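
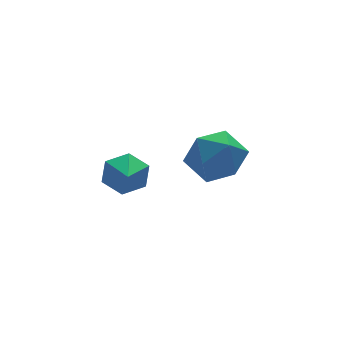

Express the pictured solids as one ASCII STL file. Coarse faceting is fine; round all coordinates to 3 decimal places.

solid 
facet normal 0.329 0.816 -0.476
outer loop
vertex -1.133 -2.186 -1.845
vertex -1.652 -1.69 -1.354
vertex -0.841 -1.864 -1.091
endloop
endfacet
facet normal 0.653 -0.754 0.069
outer loop
vertex -1.133 -2.186 -1.845
vertex -0.841 -1.864 -1.091
vertex -2.168 -2.97 -0.606
endloop
endfacet
facet normal 0.329 0.816 -0.476
outer loop
vertex -0.841 -1.864 -1.091
vertex -1.652 -1.69 -1.354
vertex -1.36 -1.368 -0.6
endloop
endfacet
facet normal 0.518 -0.264 0.814
outer loop
vertex -0.841 -1.864 -1.091
vertex -1.36 -1.368 -0.6
vertex -2.168 -2.97 -0.606
endloop
endfacet
facet normal 0.329 0.816 -0.476
outer loop
vertex -1.36 -1.368 -0.6
vertex -1.652 -1.69 -1.354
vertex -2.171 -1.194 -0.862
endloop
endfacet
facet normal -0.278 0.137 0.951
outer loop
vertex -1.36 -1.368 -0.6
vertex -2.171 -1.194 -0.862
vertex -2.168 -2.97 -0.606
endloop
endfacet
facet normal 0.329 0.816 -0.476
outer loop
vertex -2.171 -1.194 -0.862
vertex -1.652 -1.69 -1.354
vertex -2.463 -1.516 -1.616
endloop
endfacet
facet normal -0.938 0.048 0.343
outer loop
vertex -2.171 -1.194 -0.862
vertex -2.463 -1.516 -1.616
vertex -2.168 -2.97 -0.606
endloop
endfacet
facet normal 0.329 0.816 -0.476
outer loop
vertex -2.463 -1.516 -1.616
vertex -1.652 -1.69 -1.354
vertex -1.944 -2.012 -2.107
endloop
endfacet
facet normal -0.802 -0.442 -0.402
outer loop
vertex -2.463 -1.516 -1.616
vertex -1.944 -2.012 -2.107
vertex -2.168 -2.97 -0.606
endloop
endfacet
facet normal 0.329 0.816 -0.476
outer loop
vertex -1.944 -2.012 -2.107
vertex -1.652 -1.69 -1.354
vertex -1.133 -2.186 -1.845
endloop
endfacet
facet normal -0.007 -0.842 -0.539
outer loop
vertex -1.944 -2.012 -2.107
vertex -1.133 -2.186 -1.845
vertex -2.168 -2.97 -0.606
endloop
endfacet
facet normal -0.926 0.004 0.377
outer loop
vertex 1.168 -0.463 -2.236
vertex 1.345 -1.607 -1.789
vertex 1.631 -0.619 -1.096
endloop
endfacet
facet normal -0.656 0.664 0.358
outer loop
vertex 1.168 -0.463 -2.236
vertex 1.631 -0.619 -1.096
vertex 2.104 0.251 -1.844
endloop
endfacet
facet normal -0.486 0.813 -0.320
outer loop
vertex 1.168 -0.463 -2.236
vertex 2.104 0.251 -1.844
vertex 2.11 -0.2 -3.0
endloop
endfacet
facet normal -0.651 0.245 -0.719
outer loop
vertex 1.168 -0.463 -2.236
vertex 2.11 -0.2 -3.0
vertex 1.641 -1.348 -2.966
endloop
endfacet
facet normal -0.923 -0.255 -0.288
outer loop
vertex 1.168 -0.463 -2.236
vertex 1.641 -1.348 -2.966
vertex 1.345 -1.607 -1.789
endloop
endfacet
facet normal -0.056 0.668 0.742
outer loop
vertex 2.104 0.251 -1.844
vertex 1.631 -0.619 -1.096
vertex 2.859 -0.452 -1.154
endloop
endfacet
facet normal -0.492 -0.400 0.773
outer loop
vertex 1.631 -0.619 -1.096
vertex 1.345 -1.607 -1.789
vertex 2.39 -1.6 -1.12
endloop
endfacet
facet normal -0.486 -0.820 -0.303
outer loop
vertex 1.345 -1.607 -1.789
vertex 1.641 -1.348 -2.966
vertex 2.396 -2.051 -2.276
endloop
endfacet
facet normal -0.046 -0.011 -0.999
outer loop
vertex 1.641 -1.348 -2.966
vertex 2.11 -0.2 -3.0
vertex 2.869 -1.181 -3.024
endloop
endfacet
facet normal 0.220 0.909 -0.354
outer loop
vertex 2.11 -0.2 -3.0
vertex 2.104 0.251 -1.844
vertex 3.155 -0.193 -2.331
endloop
endfacet
facet normal 0.651 -0.245 0.719
outer loop
vertex 3.332 -1.337 -1.884
vertex 2.859 -0.452 -1.154
vertex 2.39 -1.6 -1.12
endloop
endfacet
facet normal 0.486 -0.813 0.320
outer loop
vertex 3.332 -1.337 -1.884
vertex 2.39 -1.6 -1.12
vertex 2.396 -2.051 -2.276
endloop
endfacet
facet normal 0.656 -0.664 -0.358
outer loop
vertex 3.332 -1.337 -1.884
vertex 2.396 -2.051 -2.276
vertex 2.869 -1.181 -3.024
endloop
endfacet
facet normal 0.926 -0.004 -0.377
outer loop
vertex 3.332 -1.337 -1.884
vertex 2.869 -1.181 -3.024
vertex 3.155 -0.193 -2.331
endloop
endfacet
facet normal 0.923 0.255 0.288
outer loop
vertex 3.332 -1.337 -1.884
vertex 3.155 -0.193 -2.331
vertex 2.859 -0.452 -1.154
endloop
endfacet
facet normal 0.046 0.011 0.999
outer loop
vertex 2.39 -1.6 -1.12
vertex 2.859 -0.452 -1.154
vertex 1.631 -0.619 -1.096
endloop
endfacet
facet normal -0.220 -0.909 0.354
outer loop
vertex 2.396 -2.051 -2.276
vertex 2.39 -1.6 -1.12
vertex 1.345 -1.607 -1.789
endloop
endfacet
facet normal 0.056 -0.668 -0.742
outer loop
vertex 2.869 -1.181 -3.024
vertex 2.396 -2.051 -2.276
vertex 1.641 -1.348 -2.966
endloop
endfacet
facet normal 0.492 0.400 -0.773
outer loop
vertex 3.155 -0.193 -2.331
vertex 2.869 -1.181 -3.024
vertex 2.11 -0.2 -3.0
endloop
endfacet
facet normal 0.486 0.820 0.303
outer loop
vertex 2.859 -0.452 -1.154
vertex 3.155 -0.193 -2.331
vertex 2.104 0.251 -1.844
endloop
endfacet

endsolid


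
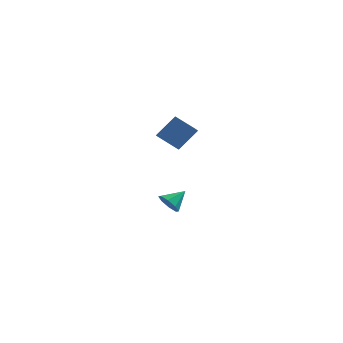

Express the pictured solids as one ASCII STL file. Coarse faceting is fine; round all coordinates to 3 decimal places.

solid 
facet normal -0.830 0.257 0.495
outer loop
vertex 1.167 -4.413 3.079
vertex 2.098 -3.712 4.275
vertex 1.144 -3.542 2.588
endloop
endfacet
facet normal -0.558 -0.419 -0.717
outer loop
vertex 2.322 -3.908 1.885
vertex 1.167 -4.413 3.079
vertex 1.144 -3.542 2.588
endloop
endfacet
facet normal -0.830 0.258 0.495
outer loop
vertex 1.144 -3.542 2.588
vertex 2.098 -3.712 4.275
vertex 2.075 -2.842 3.784
endloop
endfacet
facet normal -0.023 0.870 -0.492
outer loop
vertex 2.075 -2.842 3.784
vertex 2.322 -3.908 1.885
vertex 1.144 -3.542 2.588
endloop
endfacet
facet normal 0.023 -0.870 0.492
outer loop
vertex 1.167 -4.413 3.079
vertex 3.276 -4.078 3.572
vertex 2.098 -3.712 4.275
endloop
endfacet
facet normal -0.558 -0.419 -0.717
outer loop
vertex 2.345 -4.778 2.376
vertex 1.167 -4.413 3.079
vertex 2.322 -3.908 1.885
endloop
endfacet
facet normal 0.023 -0.871 0.491
outer loop
vertex 2.345 -4.778 2.376
vertex 3.276 -4.078 3.572
vertex 1.167 -4.413 3.079
endloop
endfacet
facet normal 0.558 0.419 0.716
outer loop
vertex 2.098 -3.712 4.275
vertex 3.276 -4.078 3.572
vertex 2.075 -2.842 3.784
endloop
endfacet
facet normal -0.024 0.870 -0.492
outer loop
vertex 3.253 -3.207 3.081
vertex 2.322 -3.908 1.885
vertex 2.075 -2.842 3.784
endloop
endfacet
facet normal 0.558 0.419 0.717
outer loop
vertex 2.075 -2.842 3.784
vertex 3.276 -4.078 3.572
vertex 3.253 -3.207 3.081
endloop
endfacet
facet normal 0.830 -0.257 -0.495
outer loop
vertex 3.253 -3.207 3.081
vertex 2.345 -4.778 2.376
vertex 2.322 -3.908 1.885
endloop
endfacet
facet normal 0.830 -0.257 -0.495
outer loop
vertex 3.276 -4.078 3.572
vertex 2.345 -4.778 2.376
vertex 3.253 -3.207 3.081
endloop
endfacet
facet normal -0.611 -0.591 -0.527
outer loop
vertex 1.532 -0.516 -4.235
vertex 1.021 0.115 -4.351
vertex 1.666 -0.191 -4.755
endloop
endfacet
facet normal 0.963 -0.256 0.088
outer loop
vertex 1.532 -0.516 -4.235
vertex 1.666 -0.191 -4.755
vertex 1.859 0.925 -3.629
endloop
endfacet
facet normal -0.611 -0.591 -0.527
outer loop
vertex 1.666 -0.191 -4.755
vertex 1.021 0.115 -4.351
vertex 1.422 0.313 -5.038
endloop
endfacet
facet normal 0.899 0.224 -0.376
outer loop
vertex 1.666 -0.191 -4.755
vertex 1.422 0.313 -5.038
vertex 1.859 0.925 -3.629
endloop
endfacet
facet normal -0.611 -0.591 -0.527
outer loop
vertex 1.422 0.313 -5.038
vertex 1.021 0.115 -4.351
vertex 0.944 0.701 -4.919
endloop
endfacet
facet normal 0.483 0.739 -0.471
outer loop
vertex 1.422 0.313 -5.038
vertex 0.944 0.701 -4.919
vertex 1.859 0.925 -3.629
endloop
endfacet
facet normal -0.612 -0.590 -0.526
outer loop
vertex 0.944 0.701 -4.919
vertex 1.021 0.115 -4.351
vertex 0.511 0.747 -4.467
endloop
endfacet
facet normal -0.043 0.989 -0.141
outer loop
vertex 0.944 0.701 -4.919
vertex 0.511 0.747 -4.467
vertex 1.859 0.925 -3.629
endloop
endfacet
facet normal -0.612 -0.590 -0.527
outer loop
vertex 0.511 0.747 -4.467
vertex 1.021 0.115 -4.351
vertex 0.377 0.422 -3.947
endloop
endfacet
facet normal -0.371 0.827 0.421
outer loop
vertex 0.511 0.747 -4.467
vertex 0.377 0.422 -3.947
vertex 1.859 0.925 -3.629
endloop
endfacet
facet normal -0.612 -0.591 -0.526
outer loop
vertex 0.377 0.422 -3.947
vertex 1.021 0.115 -4.351
vertex 0.62 -0.082 -3.663
endloop
endfacet
facet normal -0.309 0.350 0.885
outer loop
vertex 0.377 0.422 -3.947
vertex 0.62 -0.082 -3.663
vertex 1.859 0.925 -3.629
endloop
endfacet
facet normal -0.612 -0.591 -0.526
outer loop
vertex 0.62 -0.082 -3.663
vertex 1.021 0.115 -4.351
vertex 1.099 -0.471 -3.783
endloop
endfacet
facet normal 0.109 -0.168 0.980
outer loop
vertex 0.62 -0.082 -3.663
vertex 1.099 -0.471 -3.783
vertex 1.859 0.925 -3.629
endloop
endfacet
facet normal -0.611 -0.591 -0.526
outer loop
vertex 1.099 -0.471 -3.783
vertex 1.021 0.115 -4.351
vertex 1.532 -0.516 -4.235
endloop
endfacet
facet normal 0.635 -0.417 0.650
outer loop
vertex 1.099 -0.471 -3.783
vertex 1.532 -0.516 -4.235
vertex 1.859 0.925 -3.629
endloop
endfacet

endsolid


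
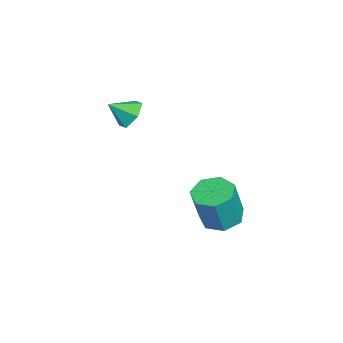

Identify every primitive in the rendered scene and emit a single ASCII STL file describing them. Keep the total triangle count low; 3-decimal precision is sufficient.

solid 
facet normal -0.136 0.797 -0.589
outer loop
vertex -2.505 -3.285 1.392
vertex -3.162 -3.162 1.71
vertex -2.551 -2.851 1.99
endloop
endfacet
facet normal 0.915 -0.289 0.280
outer loop
vertex -2.505 -3.285 1.392
vertex -2.551 -2.851 1.99
vertex -3.018 -3.998 2.33
endloop
endfacet
facet normal -0.135 0.796 -0.589
outer loop
vertex -2.551 -2.851 1.99
vertex -3.162 -3.162 1.71
vertex -3.208 -2.728 2.307
endloop
endfacet
facet normal 0.446 0.083 0.891
outer loop
vertex -2.551 -2.851 1.99
vertex -3.208 -2.728 2.307
vertex -3.018 -3.998 2.33
endloop
endfacet
facet normal -0.136 0.796 -0.589
outer loop
vertex -3.208 -2.728 2.307
vertex -3.162 -3.162 1.71
vertex -3.819 -3.039 2.028
endloop
endfacet
facet normal -0.397 -0.043 0.917
outer loop
vertex -3.208 -2.728 2.307
vertex -3.819 -3.039 2.028
vertex -3.018 -3.998 2.33
endloop
endfacet
facet normal -0.137 0.795 -0.590
outer loop
vertex -3.819 -3.039 2.028
vertex -3.162 -3.162 1.71
vertex -3.772 -3.474 1.431
endloop
endfacet
facet normal -0.773 -0.540 0.333
outer loop
vertex -3.819 -3.039 2.028
vertex -3.772 -3.474 1.431
vertex -3.018 -3.998 2.33
endloop
endfacet
facet normal -0.137 0.795 -0.590
outer loop
vertex -3.772 -3.474 1.431
vertex -3.162 -3.162 1.71
vertex -3.115 -3.597 1.113
endloop
endfacet
facet normal -0.304 -0.912 -0.276
outer loop
vertex -3.772 -3.474 1.431
vertex -3.115 -3.597 1.113
vertex -3.018 -3.998 2.33
endloop
endfacet
facet normal -0.137 0.795 -0.590
outer loop
vertex -3.115 -3.597 1.113
vertex -3.162 -3.162 1.71
vertex -2.505 -3.285 1.392
endloop
endfacet
facet normal 0.540 -0.786 -0.302
outer loop
vertex -3.115 -3.597 1.113
vertex -2.505 -3.285 1.392
vertex -3.018 -3.998 2.33
endloop
endfacet
facet normal -0.260 0.186 -0.948
outer loop
vertex -1.934 0.42 -3.908
vertex -2.79 0.303 -3.696
vertex -2.312 1.053 -3.68
endloop
endfacet
facet normal 0.832 0.541 -0.122
outer loop
vertex -1.934 0.42 -3.908
vertex -2.312 1.053 -3.68
vertex -1.453 0.075 -2.155
endloop
endfacet
facet normal 0.832 0.542 -0.121
outer loop
vertex -1.453 0.075 -2.155
vertex -2.312 1.053 -3.68
vertex -1.832 0.708 -1.927
endloop
endfacet
facet normal 0.259 -0.186 0.948
outer loop
vertex -1.453 0.075 -2.155
vertex -1.832 0.708 -1.927
vertex -2.31 -0.043 -1.944
endloop
endfacet
facet normal -0.260 0.186 -0.947
outer loop
vertex -2.312 1.053 -3.68
vertex -2.79 0.303 -3.696
vertex -3.05 1.121 -3.464
endloop
endfacet
facet normal 0.136 0.978 0.155
outer loop
vertex -2.312 1.053 -3.68
vertex -3.05 1.121 -3.464
vertex -1.832 0.708 -1.927
endloop
endfacet
facet normal 0.136 0.978 0.155
outer loop
vertex -1.832 0.708 -1.927
vertex -3.05 1.121 -3.464
vertex -2.57 0.776 -1.711
endloop
endfacet
facet normal 0.260 -0.187 0.947
outer loop
vertex -1.832 0.708 -1.927
vertex -2.57 0.776 -1.711
vertex -2.31 -0.043 -1.944
endloop
endfacet
facet normal -0.260 0.186 -0.948
outer loop
vertex -3.05 1.121 -3.464
vertex -2.79 0.303 -3.696
vertex -3.593 0.573 -3.423
endloop
endfacet
facet normal -0.662 0.680 0.315
outer loop
vertex -3.05 1.121 -3.464
vertex -3.593 0.573 -3.423
vertex -2.57 0.776 -1.711
endloop
endfacet
facet normal -0.662 0.680 0.315
outer loop
vertex -2.57 0.776 -1.711
vertex -3.593 0.573 -3.423
vertex -3.113 0.228 -1.67
endloop
endfacet
facet normal 0.260 -0.187 0.947
outer loop
vertex -2.57 0.776 -1.711
vertex -3.113 0.228 -1.67
vertex -2.31 -0.043 -1.944
endloop
endfacet
facet normal -0.259 0.187 -0.948
outer loop
vertex -3.593 0.573 -3.423
vertex -2.79 0.303 -3.696
vertex -3.531 -0.179 -3.588
endloop
endfacet
facet normal -0.962 -0.131 0.238
outer loop
vertex -3.593 0.573 -3.423
vertex -3.531 -0.179 -3.588
vertex -3.113 0.228 -1.67
endloop
endfacet
facet normal -0.962 -0.132 0.238
outer loop
vertex -3.113 0.228 -1.67
vertex -3.531 -0.179 -3.588
vertex -3.051 -0.524 -1.836
endloop
endfacet
facet normal 0.260 -0.188 0.947
outer loop
vertex -3.113 0.228 -1.67
vertex -3.051 -0.524 -1.836
vertex -2.31 -0.043 -1.944
endloop
endfacet
facet normal -0.260 0.187 -0.947
outer loop
vertex -3.531 -0.179 -3.588
vertex -2.79 0.303 -3.696
vertex -2.911 -0.568 -3.835
endloop
endfacet
facet normal -0.537 -0.843 -0.019
outer loop
vertex -3.531 -0.179 -3.588
vertex -2.911 -0.568 -3.835
vertex -3.051 -0.524 -1.836
endloop
endfacet
facet normal -0.538 -0.843 -0.019
outer loop
vertex -3.051 -0.524 -1.836
vertex -2.911 -0.568 -3.835
vertex -2.431 -0.914 -2.082
endloop
endfacet
facet normal 0.259 -0.186 0.948
outer loop
vertex -3.051 -0.524 -1.836
vertex -2.431 -0.914 -2.082
vertex -2.31 -0.043 -1.944
endloop
endfacet
facet normal -0.259 0.187 -0.947
outer loop
vertex -2.911 -0.568 -3.835
vertex -2.79 0.303 -3.696
vertex -2.2 -0.302 -3.977
endloop
endfacet
facet normal 0.292 -0.920 -0.262
outer loop
vertex -2.911 -0.568 -3.835
vertex -2.2 -0.302 -3.977
vertex -2.431 -0.914 -2.082
endloop
endfacet
facet normal 0.293 -0.920 -0.261
outer loop
vertex -2.431 -0.914 -2.082
vertex -2.2 -0.302 -3.977
vertex -1.72 -0.647 -2.224
endloop
endfacet
facet normal 0.259 -0.186 0.948
outer loop
vertex -2.431 -0.914 -2.082
vertex -1.72 -0.647 -2.224
vertex -2.31 -0.043 -1.944
endloop
endfacet
facet normal -0.260 0.186 -0.947
outer loop
vertex -2.2 -0.302 -3.977
vertex -2.79 0.303 -3.696
vertex -1.934 0.42 -3.908
endloop
endfacet
facet normal 0.902 -0.303 -0.307
outer loop
vertex -2.2 -0.302 -3.977
vertex -1.934 0.42 -3.908
vertex -1.72 -0.647 -2.224
endloop
endfacet
facet normal 0.902 -0.304 -0.307
outer loop
vertex -1.72 -0.647 -2.224
vertex -1.934 0.42 -3.908
vertex -1.453 0.075 -2.155
endloop
endfacet
facet normal 0.259 -0.186 0.948
outer loop
vertex -1.72 -0.647 -2.224
vertex -1.453 0.075 -2.155
vertex -2.31 -0.043 -1.944
endloop
endfacet

endsolid


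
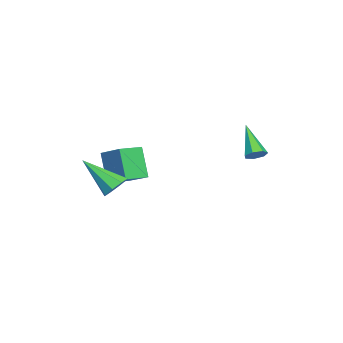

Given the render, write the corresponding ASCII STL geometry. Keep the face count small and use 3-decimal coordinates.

solid 
facet normal 0.133 0.742 -0.657
outer loop
vertex 3.406 -1.419 0.218
vertex 2.828 -1.093 0.469
vertex 3.52 -1.078 0.626
endloop
endfacet
facet normal 0.883 -0.451 0.130
outer loop
vertex 3.406 -1.419 0.218
vertex 3.52 -1.078 0.626
vertex 2.552 -2.627 1.831
endloop
endfacet
facet normal 0.133 0.741 -0.658
outer loop
vertex 3.52 -1.078 0.626
vertex 2.828 -1.093 0.469
vertex 3.229 -0.746 0.941
endloop
endfacet
facet normal 0.754 0.039 0.656
outer loop
vertex 3.52 -1.078 0.626
vertex 3.229 -0.746 0.941
vertex 2.552 -2.627 1.831
endloop
endfacet
facet normal 0.134 0.741 -0.658
outer loop
vertex 3.229 -0.746 0.941
vertex 2.828 -1.093 0.469
vertex 2.702 -0.616 0.98
endloop
endfacet
facet normal 0.160 0.375 0.913
outer loop
vertex 3.229 -0.746 0.941
vertex 2.702 -0.616 0.98
vertex 2.552 -2.627 1.831
endloop
endfacet
facet normal 0.133 0.741 -0.659
outer loop
vertex 2.702 -0.616 0.98
vertex 2.828 -1.093 0.469
vertex 2.25 -0.766 0.72
endloop
endfacet
facet normal -0.552 0.360 0.752
outer loop
vertex 2.702 -0.616 0.98
vertex 2.25 -0.766 0.72
vertex 2.552 -2.627 1.831
endloop
endfacet
facet normal 0.133 0.741 -0.658
outer loop
vertex 2.25 -0.766 0.72
vertex 2.828 -1.093 0.469
vertex 2.136 -1.107 0.313
endloop
endfacet
facet normal -0.964 0.003 0.267
outer loop
vertex 2.25 -0.766 0.72
vertex 2.136 -1.107 0.313
vertex 2.552 -2.627 1.831
endloop
endfacet
facet normal 0.133 0.741 -0.658
outer loop
vertex 2.136 -1.107 0.313
vertex 2.828 -1.093 0.469
vertex 2.427 -1.44 -0.003
endloop
endfacet
facet normal -0.835 -0.486 -0.257
outer loop
vertex 2.136 -1.107 0.313
vertex 2.427 -1.44 -0.003
vertex 2.552 -2.627 1.831
endloop
endfacet
facet normal 0.133 0.741 -0.658
outer loop
vertex 2.427 -1.44 -0.003
vertex 2.828 -1.093 0.469
vertex 2.954 -1.569 -0.042
endloop
endfacet
facet normal -0.240 -0.822 -0.516
outer loop
vertex 2.427 -1.44 -0.003
vertex 2.954 -1.569 -0.042
vertex 2.552 -2.627 1.831
endloop
endfacet
facet normal 0.132 0.741 -0.658
outer loop
vertex 2.954 -1.569 -0.042
vertex 2.828 -1.093 0.469
vertex 3.406 -1.419 0.218
endloop
endfacet
facet normal 0.472 -0.807 -0.355
outer loop
vertex 2.954 -1.569 -0.042
vertex 3.406 -1.419 0.218
vertex 2.552 -2.627 1.831
endloop
endfacet
facet normal 0.588 0.346 -0.731
outer loop
vertex -1.761 3.984 1.242
vertex -2.202 4.062 0.924
vertex -1.968 4.412 1.278
endloop
endfacet
facet normal 0.515 0.179 0.838
outer loop
vertex -1.761 3.984 1.242
vertex -1.968 4.412 1.278
vertex -3.338 3.398 2.336
endloop
endfacet
facet normal 0.589 0.345 -0.731
outer loop
vertex -1.968 4.412 1.278
vertex -2.202 4.062 0.924
vertex -2.351 4.577 1.047
endloop
endfacet
facet normal -0.063 0.760 0.647
outer loop
vertex -1.968 4.412 1.278
vertex -2.351 4.577 1.047
vertex -3.338 3.398 2.336
endloop
endfacet
facet normal 0.589 0.345 -0.731
outer loop
vertex -2.351 4.577 1.047
vertex -2.202 4.062 0.924
vertex -2.623 4.355 0.723
endloop
endfacet
facet normal -0.702 0.704 0.107
outer loop
vertex -2.351 4.577 1.047
vertex -2.623 4.355 0.723
vertex -3.338 3.398 2.336
endloop
endfacet
facet normal 0.589 0.344 -0.732
outer loop
vertex -2.623 4.355 0.723
vertex -2.202 4.062 0.924
vertex -2.578 3.912 0.551
endloop
endfacet
facet normal -0.924 0.053 -0.378
outer loop
vertex -2.623 4.355 0.723
vertex -2.578 3.912 0.551
vertex -3.338 3.398 2.336
endloop
endfacet
facet normal 0.589 0.344 -0.732
outer loop
vertex -2.578 3.912 0.551
vertex -2.202 4.062 0.924
vertex -2.25 3.582 0.66
endloop
endfacet
facet normal -0.560 -0.702 -0.440
outer loop
vertex -2.578 3.912 0.551
vertex -2.25 3.582 0.66
vertex -3.338 3.398 2.336
endloop
endfacet
facet normal 0.587 0.344 -0.732
outer loop
vertex -2.25 3.582 0.66
vertex -2.202 4.062 0.924
vertex -1.886 3.614 0.967
endloop
endfacet
facet normal 0.116 -0.993 -0.034
outer loop
vertex -2.25 3.582 0.66
vertex -1.886 3.614 0.967
vertex -3.338 3.398 2.336
endloop
endfacet
facet normal 0.588 0.345 -0.731
outer loop
vertex -1.886 3.614 0.967
vertex -2.202 4.062 0.924
vertex -1.761 3.984 1.242
endloop
endfacet
facet normal 0.595 -0.599 0.536
outer loop
vertex -1.886 3.614 0.967
vertex -1.761 3.984 1.242
vertex -3.338 3.398 2.336
endloop
endfacet
facet normal -0.588 -0.690 -0.422
outer loop
vertex -0.967 -2.735 0.976
vertex -1.83 -1.925 0.853
vertex -0.339 -2.305 -0.6
endloop
endfacet
facet normal 0.725 -0.681 0.103
outer loop
vertex 0.59 -1.215 0.067
vertex -0.967 -2.735 0.976
vertex -0.339 -2.305 -0.6
endloop
endfacet
facet normal -0.588 -0.690 -0.422
outer loop
vertex -0.339 -2.305 -0.6
vertex -1.83 -1.925 0.853
vertex -1.202 -1.495 -0.723
endloop
endfacet
facet normal 0.359 0.245 -0.901
outer loop
vertex -1.202 -1.495 -0.723
vertex 0.59 -1.215 0.067
vertex -0.339 -2.305 -0.6
endloop
endfacet
facet normal -0.359 -0.245 0.901
outer loop
vertex -0.967 -2.735 0.976
vertex -0.901 -0.835 1.52
vertex -1.83 -1.925 0.853
endloop
endfacet
facet normal 0.725 -0.681 0.103
outer loop
vertex -0.038 -1.645 1.643
vertex -0.967 -2.735 0.976
vertex 0.59 -1.215 0.067
endloop
endfacet
facet normal -0.359 -0.245 0.901
outer loop
vertex -0.038 -1.645 1.643
vertex -0.901 -0.835 1.52
vertex -0.967 -2.735 0.976
endloop
endfacet
facet normal -0.725 0.681 -0.103
outer loop
vertex -1.83 -1.925 0.853
vertex -0.901 -0.835 1.52
vertex -1.202 -1.495 -0.723
endloop
endfacet
facet normal 0.359 0.245 -0.901
outer loop
vertex -0.273 -0.405 -0.056
vertex 0.59 -1.215 0.067
vertex -1.202 -1.495 -0.723
endloop
endfacet
facet normal -0.725 0.681 -0.103
outer loop
vertex -1.202 -1.495 -0.723
vertex -0.901 -0.835 1.52
vertex -0.273 -0.405 -0.056
endloop
endfacet
facet normal 0.588 0.690 0.422
outer loop
vertex -0.273 -0.405 -0.056
vertex -0.038 -1.645 1.643
vertex 0.59 -1.215 0.067
endloop
endfacet
facet normal 0.588 0.690 0.422
outer loop
vertex -0.901 -0.835 1.52
vertex -0.038 -1.645 1.643
vertex -0.273 -0.405 -0.056
endloop
endfacet

endsolid


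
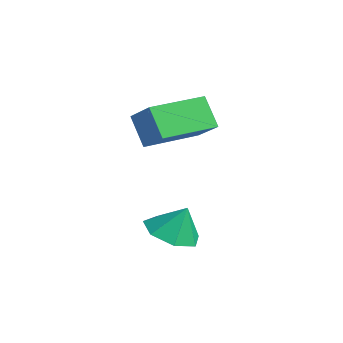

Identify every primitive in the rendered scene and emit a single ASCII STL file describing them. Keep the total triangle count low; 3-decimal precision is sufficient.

solid 
facet normal -0.579 -0.081 0.811
outer loop
vertex -0.088 -2.298 4.296
vertex -0.379 -0.158 4.303
vertex -1.254 -2.454 3.448
endloop
endfacet
facet normal 0.135 -0.991 -0.003
outer loop
vertex -0.461 -2.342 2.337
vertex -0.088 -2.298 4.296
vertex -1.254 -2.454 3.448
endloop
endfacet
facet normal -0.579 -0.081 0.811
outer loop
vertex -1.254 -2.454 3.448
vertex -0.379 -0.158 4.303
vertex -1.545 -0.314 3.455
endloop
endfacet
facet normal -0.804 -0.107 -0.585
outer loop
vertex -1.545 -0.314 3.455
vertex -0.461 -2.342 2.337
vertex -1.254 -2.454 3.448
endloop
endfacet
facet normal 0.804 0.107 0.585
outer loop
vertex -0.088 -2.298 4.296
vertex 0.414 -0.046 3.192
vertex -0.379 -0.158 4.303
endloop
endfacet
facet normal 0.135 -0.991 -0.003
outer loop
vertex 0.705 -2.186 3.185
vertex -0.088 -2.298 4.296
vertex -0.461 -2.342 2.337
endloop
endfacet
facet normal 0.804 0.107 0.585
outer loop
vertex 0.705 -2.186 3.185
vertex 0.414 -0.046 3.192
vertex -0.088 -2.298 4.296
endloop
endfacet
facet normal -0.135 0.991 0.003
outer loop
vertex -0.379 -0.158 4.303
vertex 0.414 -0.046 3.192
vertex -1.545 -0.314 3.455
endloop
endfacet
facet normal -0.804 -0.107 -0.585
outer loop
vertex -0.752 -0.202 2.344
vertex -0.461 -2.342 2.337
vertex -1.545 -0.314 3.455
endloop
endfacet
facet normal -0.135 0.991 0.003
outer loop
vertex -1.545 -0.314 3.455
vertex 0.414 -0.046 3.192
vertex -0.752 -0.202 2.344
endloop
endfacet
facet normal 0.579 0.081 -0.811
outer loop
vertex -0.752 -0.202 2.344
vertex 0.705 -2.186 3.185
vertex -0.461 -2.342 2.337
endloop
endfacet
facet normal 0.579 0.081 -0.811
outer loop
vertex 0.414 -0.046 3.192
vertex 0.705 -2.186 3.185
vertex -0.752 -0.202 2.344
endloop
endfacet
facet normal -0.220 -0.355 -0.909
outer loop
vertex 3.72 -2.445 -0.242
vertex 2.927 -2.905 0.13
vertex 2.991 -1.99 -0.243
endloop
endfacet
facet normal 0.518 0.831 0.202
outer loop
vertex 3.72 -2.445 -0.242
vertex 2.991 -1.99 -0.243
vertex 3.193 -2.475 1.23
endloop
endfacet
facet normal -0.221 -0.355 -0.908
outer loop
vertex 2.991 -1.99 -0.243
vertex 2.927 -2.905 0.13
vertex 2.213 -2.225 0.038
endloop
endfacet
facet normal -0.162 0.930 0.329
outer loop
vertex 2.991 -1.99 -0.243
vertex 2.213 -2.225 0.038
vertex 3.193 -2.475 1.23
endloop
endfacet
facet normal -0.221 -0.355 -0.909
outer loop
vertex 2.213 -2.225 0.038
vertex 2.927 -2.905 0.13
vertex 1.973 -2.972 0.388
endloop
endfacet
facet normal -0.622 0.487 0.613
outer loop
vertex 2.213 -2.225 0.038
vertex 1.973 -2.972 0.388
vertex 3.193 -2.475 1.23
endloop
endfacet
facet normal -0.221 -0.356 -0.908
outer loop
vertex 1.973 -2.972 0.388
vertex 2.927 -2.905 0.13
vertex 2.451 -3.668 0.545
endloop
endfacet
facet normal -0.514 -0.163 0.842
outer loop
vertex 1.973 -2.972 0.388
vertex 2.451 -3.668 0.545
vertex 3.193 -2.475 1.23
endloop
endfacet
facet normal -0.221 -0.356 -0.908
outer loop
vertex 2.451 -3.668 0.545
vertex 2.927 -2.905 0.13
vertex 3.287 -3.79 0.389
endloop
endfacet
facet normal 0.079 -0.533 0.842
outer loop
vertex 2.451 -3.668 0.545
vertex 3.287 -3.79 0.389
vertex 3.193 -2.475 1.23
endloop
endfacet
facet normal -0.220 -0.355 -0.908
outer loop
vertex 3.287 -3.79 0.389
vertex 2.927 -2.905 0.13
vertex 3.852 -3.245 0.039
endloop
endfacet
facet normal 0.711 -0.342 0.615
outer loop
vertex 3.287 -3.79 0.389
vertex 3.852 -3.245 0.039
vertex 3.193 -2.475 1.23
endloop
endfacet
facet normal -0.220 -0.355 -0.908
outer loop
vertex 3.852 -3.245 0.039
vertex 2.927 -2.905 0.13
vertex 3.72 -2.445 -0.242
endloop
endfacet
facet normal 0.906 0.265 0.330
outer loop
vertex 3.852 -3.245 0.039
vertex 3.72 -2.445 -0.242
vertex 3.193 -2.475 1.23
endloop
endfacet

endsolid


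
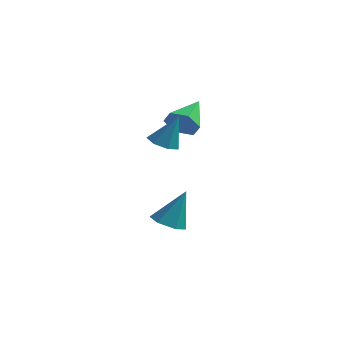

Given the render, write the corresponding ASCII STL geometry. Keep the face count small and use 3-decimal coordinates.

solid 
facet normal 0.016 -0.905 -0.426
outer loop
vertex -1.226 -1.431 2.211
vertex -1.754 -1.092 1.471
vertex -0.785 -1.056 1.432
endloop
endfacet
facet normal 0.819 0.174 0.547
outer loop
vertex -1.226 -1.431 2.211
vertex -0.785 -1.056 1.432
vertex -1.786 0.772 2.349
endloop
endfacet
facet normal 0.016 -0.905 -0.426
outer loop
vertex -0.785 -1.056 1.432
vertex -1.754 -1.092 1.471
vertex -1.313 -0.717 0.692
endloop
endfacet
facet normal 0.771 0.567 -0.290
outer loop
vertex -0.785 -1.056 1.432
vertex -1.313 -0.717 0.692
vertex -1.786 0.772 2.349
endloop
endfacet
facet normal 0.015 -0.904 -0.427
outer loop
vertex -1.313 -0.717 0.692
vertex -1.754 -1.092 1.471
vertex -2.282 -0.752 0.732
endloop
endfacet
facet normal -0.054 0.735 -0.676
outer loop
vertex -1.313 -0.717 0.692
vertex -2.282 -0.752 0.732
vertex -1.786 0.772 2.349
endloop
endfacet
facet normal 0.015 -0.904 -0.427
outer loop
vertex -2.282 -0.752 0.732
vertex -1.754 -1.092 1.471
vertex -2.722 -1.127 1.51
endloop
endfacet
facet normal -0.831 0.509 -0.225
outer loop
vertex -2.282 -0.752 0.732
vertex -2.722 -1.127 1.51
vertex -1.786 0.772 2.349
endloop
endfacet
facet normal 0.016 -0.905 -0.426
outer loop
vertex -2.722 -1.127 1.51
vertex -1.754 -1.092 1.471
vertex -2.194 -1.466 2.25
endloop
endfacet
facet normal -0.783 0.116 0.611
outer loop
vertex -2.722 -1.127 1.51
vertex -2.194 -1.466 2.25
vertex -1.786 0.772 2.349
endloop
endfacet
facet normal 0.016 -0.905 -0.426
outer loop
vertex -2.194 -1.466 2.25
vertex -1.754 -1.092 1.471
vertex -1.226 -1.431 2.211
endloop
endfacet
facet normal 0.042 -0.052 0.998
outer loop
vertex -2.194 -1.466 2.25
vertex -1.226 -1.431 2.211
vertex -1.786 0.772 2.349
endloop
endfacet
facet normal -0.268 -0.359 -0.894
outer loop
vertex -1.006 -2.08 -5.074
vertex -1.842 -2.352 -4.714
vertex -1.747 -1.485 -5.091
endloop
endfacet
facet normal 0.624 0.774 -0.104
outer loop
vertex -1.006 -2.08 -5.074
vertex -1.747 -1.485 -5.091
vertex -1.258 -1.568 -2.766
endloop
endfacet
facet normal -0.268 -0.359 -0.894
outer loop
vertex -1.747 -1.485 -5.091
vertex -1.842 -2.352 -4.714
vertex -2.583 -1.758 -4.731
endloop
endfacet
facet normal -0.273 0.958 0.092
outer loop
vertex -1.747 -1.485 -5.091
vertex -2.583 -1.758 -4.731
vertex -1.258 -1.568 -2.766
endloop
endfacet
facet normal -0.268 -0.360 -0.894
outer loop
vertex -2.583 -1.758 -4.731
vertex -1.842 -2.352 -4.714
vertex -2.678 -2.624 -4.354
endloop
endfacet
facet normal -0.802 0.310 0.511
outer loop
vertex -2.583 -1.758 -4.731
vertex -2.678 -2.624 -4.354
vertex -1.258 -1.568 -2.766
endloop
endfacet
facet normal -0.268 -0.359 -0.894
outer loop
vertex -2.678 -2.624 -4.354
vertex -1.842 -2.352 -4.714
vertex -1.937 -3.219 -4.337
endloop
endfacet
facet normal -0.435 -0.520 0.735
outer loop
vertex -2.678 -2.624 -4.354
vertex -1.937 -3.219 -4.337
vertex -1.258 -1.568 -2.766
endloop
endfacet
facet normal -0.268 -0.359 -0.894
outer loop
vertex -1.937 -3.219 -4.337
vertex -1.842 -2.352 -4.714
vertex -1.101 -2.946 -4.697
endloop
endfacet
facet normal 0.462 -0.704 0.540
outer loop
vertex -1.937 -3.219 -4.337
vertex -1.101 -2.946 -4.697
vertex -1.258 -1.568 -2.766
endloop
endfacet
facet normal -0.268 -0.360 -0.894
outer loop
vertex -1.101 -2.946 -4.697
vertex -1.842 -2.352 -4.714
vertex -1.006 -2.08 -5.074
endloop
endfacet
facet normal 0.991 -0.056 0.121
outer loop
vertex -1.101 -2.946 -4.697
vertex -1.006 -2.08 -5.074
vertex -1.258 -1.568 -2.766
endloop
endfacet
facet normal -0.339 -0.216 -0.916
outer loop
vertex -0.955 -3.018 0.949
vertex -1.36 -3.687 1.257
vertex -1.638 -2.899 1.174
endloop
endfacet
facet normal 0.207 0.972 0.113
outer loop
vertex -0.955 -3.018 0.949
vertex -1.638 -2.899 1.174
vertex -0.74 -3.293 2.923
endloop
endfacet
facet normal -0.340 -0.216 -0.915
outer loop
vertex -1.638 -2.899 1.174
vertex -1.36 -3.687 1.257
vertex -2.111 -3.373 1.462
endloop
endfacet
facet normal -0.498 0.756 0.426
outer loop
vertex -1.638 -2.899 1.174
vertex -2.111 -3.373 1.462
vertex -0.74 -3.293 2.923
endloop
endfacet
facet normal -0.341 -0.217 -0.915
outer loop
vertex -2.111 -3.373 1.462
vertex -1.36 -3.687 1.257
vertex -2.018 -4.083 1.596
endloop
endfacet
facet normal -0.730 0.033 0.683
outer loop
vertex -2.111 -3.373 1.462
vertex -2.018 -4.083 1.596
vertex -0.74 -3.293 2.923
endloop
endfacet
facet normal -0.341 -0.217 -0.915
outer loop
vertex -2.018 -4.083 1.596
vertex -1.36 -3.687 1.257
vertex -1.429 -4.495 1.474
endloop
endfacet
facet normal -0.313 -0.652 0.690
outer loop
vertex -2.018 -4.083 1.596
vertex -1.429 -4.495 1.474
vertex -0.74 -3.293 2.923
endloop
endfacet
facet normal -0.339 -0.217 -0.915
outer loop
vertex -1.429 -4.495 1.474
vertex -1.36 -3.687 1.257
vertex -0.788 -4.299 1.19
endloop
endfacet
facet normal 0.436 -0.784 0.443
outer loop
vertex -1.429 -4.495 1.474
vertex -0.788 -4.299 1.19
vertex -0.74 -3.293 2.923
endloop
endfacet
facet normal -0.339 -0.217 -0.915
outer loop
vertex -0.788 -4.299 1.19
vertex -1.36 -3.687 1.257
vertex -0.577 -3.641 0.956
endloop
endfacet
facet normal 0.957 -0.262 0.126
outer loop
vertex -0.788 -4.299 1.19
vertex -0.577 -3.641 0.956
vertex -0.74 -3.293 2.923
endloop
endfacet
facet normal -0.339 -0.216 -0.916
outer loop
vertex -0.577 -3.641 0.956
vertex -1.36 -3.687 1.257
vertex -0.955 -3.018 0.949
endloop
endfacet
facet normal 0.855 0.518 -0.021
outer loop
vertex -0.577 -3.641 0.956
vertex -0.955 -3.018 0.949
vertex -0.74 -3.293 2.923
endloop
endfacet

endsolid


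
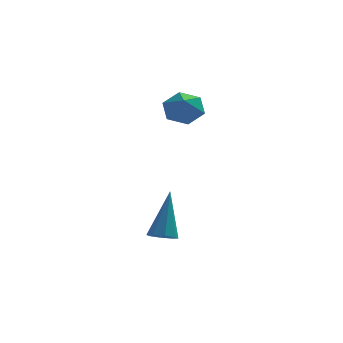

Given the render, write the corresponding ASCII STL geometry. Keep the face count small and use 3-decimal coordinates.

solid 
facet normal 0.039 0.802 -0.595
outer loop
vertex 3.818 2.346 3.951
vertex 3.202 2.062 3.528
vertex 3.069 2.536 4.158
endloop
endfacet
facet normal 0.279 0.055 0.959
outer loop
vertex 3.818 2.346 3.951
vertex 3.069 2.536 4.158
vertex 3.158 1.138 4.212
endloop
endfacet
facet normal 0.038 0.802 -0.596
outer loop
vertex 3.069 2.536 4.158
vertex 3.202 2.062 3.528
vertex 2.453 2.251 3.735
endloop
endfacet
facet normal -0.565 -0.004 0.825
outer loop
vertex 3.069 2.536 4.158
vertex 2.453 2.251 3.735
vertex 3.158 1.138 4.212
endloop
endfacet
facet normal 0.038 0.803 -0.595
outer loop
vertex 2.453 2.251 3.735
vertex 3.202 2.062 3.528
vertex 2.586 1.777 3.104
endloop
endfacet
facet normal -0.864 -0.473 0.173
outer loop
vertex 2.453 2.251 3.735
vertex 2.586 1.777 3.104
vertex 3.158 1.138 4.212
endloop
endfacet
facet normal 0.039 0.802 -0.596
outer loop
vertex 2.586 1.777 3.104
vertex 3.202 2.062 3.528
vertex 3.335 1.587 2.897
endloop
endfacet
facet normal -0.319 -0.883 -0.344
outer loop
vertex 2.586 1.777 3.104
vertex 3.335 1.587 2.897
vertex 3.158 1.138 4.212
endloop
endfacet
facet normal 0.039 0.802 -0.596
outer loop
vertex 3.335 1.587 2.897
vertex 3.202 2.062 3.528
vertex 3.951 1.872 3.321
endloop
endfacet
facet normal 0.526 -0.824 -0.211
outer loop
vertex 3.335 1.587 2.897
vertex 3.951 1.872 3.321
vertex 3.158 1.138 4.212
endloop
endfacet
facet normal 0.039 0.802 -0.595
outer loop
vertex 3.951 1.872 3.321
vertex 3.202 2.062 3.528
vertex 3.818 2.346 3.951
endloop
endfacet
facet normal 0.824 -0.355 0.441
outer loop
vertex 3.951 1.872 3.321
vertex 3.818 2.346 3.951
vertex 3.158 1.138 4.212
endloop
endfacet
facet normal -0.155 -0.472 -0.868
outer loop
vertex 2.713 -1.634 -1.322
vertex 2.282 -1.294 -1.43
vertex 2.832 -1.281 -1.535
endloop
endfacet
facet normal 0.957 -0.192 0.216
outer loop
vertex 2.713 -1.634 -1.322
vertex 2.832 -1.281 -1.535
vertex 2.598 -0.326 0.35
endloop
endfacet
facet normal -0.155 -0.470 -0.869
outer loop
vertex 2.832 -1.281 -1.535
vertex 2.282 -1.294 -1.43
vertex 2.628 -0.935 -1.686
endloop
endfacet
facet normal 0.878 0.463 -0.125
outer loop
vertex 2.832 -1.281 -1.535
vertex 2.628 -0.935 -1.686
vertex 2.598 -0.326 0.35
endloop
endfacet
facet normal -0.154 -0.471 -0.869
outer loop
vertex 2.628 -0.935 -1.686
vertex 2.282 -1.294 -1.43
vertex 2.221 -0.8 -1.687
endloop
endfacet
facet normal 0.304 0.914 -0.269
outer loop
vertex 2.628 -0.935 -1.686
vertex 2.221 -0.8 -1.687
vertex 2.598 -0.326 0.35
endloop
endfacet
facet normal -0.153 -0.471 -0.869
outer loop
vertex 2.221 -0.8 -1.687
vertex 2.282 -1.294 -1.43
vertex 1.85 -0.954 -1.538
endloop
endfacet
facet normal -0.424 0.896 -0.130
outer loop
vertex 2.221 -0.8 -1.687
vertex 1.85 -0.954 -1.538
vertex 2.598 -0.326 0.35
endloop
endfacet
facet normal -0.155 -0.473 -0.867
outer loop
vertex 1.85 -0.954 -1.538
vertex 2.282 -1.294 -1.43
vertex 1.732 -1.306 -1.325
endloop
endfacet
facet normal -0.882 0.422 0.209
outer loop
vertex 1.85 -0.954 -1.538
vertex 1.732 -1.306 -1.325
vertex 2.598 -0.326 0.35
endloop
endfacet
facet normal -0.156 -0.471 -0.868
outer loop
vertex 1.732 -1.306 -1.325
vertex 2.282 -1.294 -1.43
vertex 1.936 -1.652 -1.174
endloop
endfacet
facet normal -0.802 -0.232 0.551
outer loop
vertex 1.732 -1.306 -1.325
vertex 1.936 -1.652 -1.174
vertex 2.598 -0.326 0.35
endloop
endfacet
facet normal -0.153 -0.473 -0.868
outer loop
vertex 1.936 -1.652 -1.174
vertex 2.282 -1.294 -1.43
vertex 2.342 -1.787 -1.172
endloop
endfacet
facet normal -0.230 -0.682 0.694
outer loop
vertex 1.936 -1.652 -1.174
vertex 2.342 -1.787 -1.172
vertex 2.598 -0.326 0.35
endloop
endfacet
facet normal -0.156 -0.473 -0.867
outer loop
vertex 2.342 -1.787 -1.172
vertex 2.282 -1.294 -1.43
vertex 2.713 -1.634 -1.322
endloop
endfacet
facet normal 0.499 -0.666 0.555
outer loop
vertex 2.342 -1.787 -1.172
vertex 2.713 -1.634 -1.322
vertex 2.598 -0.326 0.35
endloop
endfacet

endsolid


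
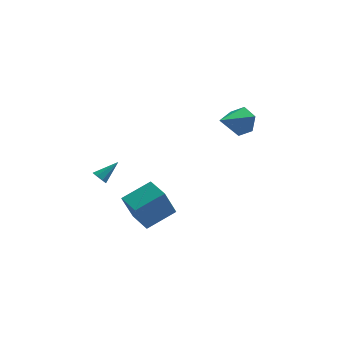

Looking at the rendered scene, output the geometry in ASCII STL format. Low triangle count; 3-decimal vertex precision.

solid 
facet normal -0.714 -0.406 -0.570
outer loop
vertex -3.738 -0.716 1.401
vertex -4.089 -0.671 1.809
vertex -3.94 -0.355 1.397
endloop
endfacet
facet normal 0.703 0.387 -0.597
outer loop
vertex -3.738 -0.716 1.401
vertex -3.94 -0.355 1.397
vertex -3.031 -0.069 2.651
endloop
endfacet
facet normal -0.715 -0.406 -0.570
outer loop
vertex -3.94 -0.355 1.397
vertex -4.089 -0.671 1.809
vertex -4.229 -0.179 1.634
endloop
endfacet
facet normal 0.237 0.896 -0.376
outer loop
vertex -3.94 -0.355 1.397
vertex -4.229 -0.179 1.634
vertex -3.031 -0.069 2.651
endloop
endfacet
facet normal -0.715 -0.406 -0.569
outer loop
vertex -4.229 -0.179 1.634
vertex -4.089 -0.671 1.809
vertex -4.436 -0.291 1.974
endloop
endfacet
facet normal -0.234 0.957 0.173
outer loop
vertex -4.229 -0.179 1.634
vertex -4.436 -0.291 1.974
vertex -3.031 -0.069 2.651
endloop
endfacet
facet normal -0.715 -0.405 -0.570
outer loop
vertex -4.436 -0.291 1.974
vertex -4.089 -0.671 1.809
vertex -4.44 -0.626 2.217
endloop
endfacet
facet normal -0.434 0.532 0.727
outer loop
vertex -4.436 -0.291 1.974
vertex -4.44 -0.626 2.217
vertex -3.031 -0.069 2.651
endloop
endfacet
facet normal -0.714 -0.407 -0.569
outer loop
vertex -4.44 -0.626 2.217
vertex -4.089 -0.671 1.809
vertex -4.238 -0.986 2.221
endloop
endfacet
facet normal -0.246 -0.127 0.961
outer loop
vertex -4.44 -0.626 2.217
vertex -4.238 -0.986 2.221
vertex -3.031 -0.069 2.651
endloop
endfacet
facet normal -0.715 -0.407 -0.569
outer loop
vertex -4.238 -0.986 2.221
vertex -4.089 -0.671 1.809
vertex -3.949 -1.162 1.984
endloop
endfacet
facet normal 0.220 -0.636 0.740
outer loop
vertex -4.238 -0.986 2.221
vertex -3.949 -1.162 1.984
vertex -3.031 -0.069 2.651
endloop
endfacet
facet normal -0.715 -0.407 -0.569
outer loop
vertex -3.949 -1.162 1.984
vertex -4.089 -0.671 1.809
vertex -3.742 -1.05 1.644
endloop
endfacet
facet normal 0.691 -0.697 0.191
outer loop
vertex -3.949 -1.162 1.984
vertex -3.742 -1.05 1.644
vertex -3.031 -0.069 2.651
endloop
endfacet
facet normal -0.714 -0.406 -0.570
outer loop
vertex -3.742 -1.05 1.644
vertex -4.089 -0.671 1.809
vertex -3.738 -0.716 1.401
endloop
endfacet
facet normal 0.891 -0.274 -0.362
outer loop
vertex -3.742 -1.05 1.644
vertex -3.738 -0.716 1.401
vertex -3.031 -0.069 2.651
endloop
endfacet
facet normal 0.675 0.591 -0.441
outer loop
vertex 5.004 4.17 3.32
vertex 4.255 4.559 2.696
vertex 4.458 5.016 3.619
endloop
endfacet
facet normal 0.206 -0.205 0.957
outer loop
vertex 5.004 4.17 3.32
vertex 4.458 5.016 3.619
vertex 2.865 3.341 3.604
endloop
endfacet
facet normal 0.675 0.591 -0.441
outer loop
vertex 4.458 5.016 3.619
vertex 4.255 4.559 2.696
vertex 3.709 5.405 2.995
endloop
endfacet
facet normal -0.445 0.416 0.793
outer loop
vertex 4.458 5.016 3.619
vertex 3.709 5.405 2.995
vertex 2.865 3.341 3.604
endloop
endfacet
facet normal 0.675 0.592 -0.441
outer loop
vertex 3.709 5.405 2.995
vertex 4.255 4.559 2.696
vertex 3.506 4.948 2.071
endloop
endfacet
facet normal -0.924 0.382 0.014
outer loop
vertex 3.709 5.405 2.995
vertex 3.506 4.948 2.071
vertex 2.865 3.341 3.604
endloop
endfacet
facet normal 0.675 0.592 -0.440
outer loop
vertex 3.506 4.948 2.071
vertex 4.255 4.559 2.696
vertex 4.052 4.103 1.772
endloop
endfacet
facet normal -0.752 -0.273 -0.601
outer loop
vertex 3.506 4.948 2.071
vertex 4.052 4.103 1.772
vertex 2.865 3.341 3.604
endloop
endfacet
facet normal 0.675 0.592 -0.440
outer loop
vertex 4.052 4.103 1.772
vertex 4.255 4.559 2.696
vertex 4.801 3.714 2.397
endloop
endfacet
facet normal -0.100 -0.894 -0.437
outer loop
vertex 4.052 4.103 1.772
vertex 4.801 3.714 2.397
vertex 2.865 3.341 3.604
endloop
endfacet
facet normal 0.675 0.592 -0.441
outer loop
vertex 4.801 3.714 2.397
vertex 4.255 4.559 2.696
vertex 5.004 4.17 3.32
endloop
endfacet
facet normal 0.379 -0.860 0.342
outer loop
vertex 4.801 3.714 2.397
vertex 5.004 4.17 3.32
vertex 2.865 3.341 3.604
endloop
endfacet
facet normal -0.837 -0.393 -0.380
outer loop
vertex -2.215 -2.038 -0.011
vertex -2.906 -0.595 0.018
vertex -1.568 -1.693 -1.796
endloop
endfacet
facet normal 0.432 -0.902 -0.018
outer loop
vertex 0.106 -0.905 -1.038
vertex -2.215 -2.038 -0.011
vertex -1.568 -1.693 -1.796
endloop
endfacet
facet normal -0.837 -0.394 -0.379
outer loop
vertex -1.568 -1.693 -1.796
vertex -2.906 -0.595 0.018
vertex -2.26 -0.25 -1.768
endloop
endfacet
facet normal 0.335 0.179 -0.925
outer loop
vertex -2.26 -0.25 -1.768
vertex 0.106 -0.905 -1.038
vertex -1.568 -1.693 -1.796
endloop
endfacet
facet normal -0.335 -0.179 0.925
outer loop
vertex -2.215 -2.038 -0.011
vertex -1.232 0.193 0.776
vertex -2.906 -0.595 0.018
endloop
endfacet
facet normal 0.432 -0.902 -0.018
outer loop
vertex -0.54 -1.25 0.748
vertex -2.215 -2.038 -0.011
vertex 0.106 -0.905 -1.038
endloop
endfacet
facet normal -0.335 -0.179 0.925
outer loop
vertex -0.54 -1.25 0.748
vertex -1.232 0.193 0.776
vertex -2.215 -2.038 -0.011
endloop
endfacet
facet normal -0.432 0.902 0.018
outer loop
vertex -2.906 -0.595 0.018
vertex -1.232 0.193 0.776
vertex -2.26 -0.25 -1.768
endloop
endfacet
facet normal 0.335 0.179 -0.925
outer loop
vertex -0.585 0.538 -1.009
vertex 0.106 -0.905 -1.038
vertex -2.26 -0.25 -1.768
endloop
endfacet
facet normal -0.432 0.902 0.018
outer loop
vertex -2.26 -0.25 -1.768
vertex -1.232 0.193 0.776
vertex -0.585 0.538 -1.009
endloop
endfacet
facet normal 0.838 0.393 0.379
outer loop
vertex -0.585 0.538 -1.009
vertex -0.54 -1.25 0.748
vertex 0.106 -0.905 -1.038
endloop
endfacet
facet normal 0.837 0.394 0.380
outer loop
vertex -1.232 0.193 0.776
vertex -0.54 -1.25 0.748
vertex -0.585 0.538 -1.009
endloop
endfacet

endsolid


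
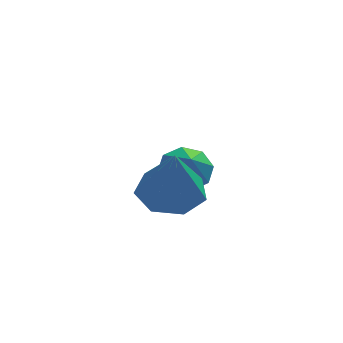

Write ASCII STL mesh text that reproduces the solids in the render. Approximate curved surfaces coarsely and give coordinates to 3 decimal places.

solid 
facet normal -0.027 0.666 -0.746
outer loop
vertex 3.787 1.007 2.009
vertex 3.182 0.509 1.586
vertex 3.148 1.172 2.179
endloop
endfacet
facet normal 0.310 0.257 0.915
outer loop
vertex 3.787 1.007 2.009
vertex 3.148 1.172 2.179
vertex 3.218 -0.389 2.594
endloop
endfacet
facet normal -0.027 0.666 -0.746
outer loop
vertex 3.148 1.172 2.179
vertex 3.182 0.509 1.586
vertex 2.529 0.949 2.002
endloop
endfacet
facet normal -0.342 0.227 0.912
outer loop
vertex 3.148 1.172 2.179
vertex 2.529 0.949 2.002
vertex 3.218 -0.389 2.594
endloop
endfacet
facet normal -0.027 0.666 -0.746
outer loop
vertex 2.529 0.949 2.002
vertex 3.182 0.509 1.586
vertex 2.293 0.468 1.581
endloop
endfacet
facet normal -0.787 -0.140 0.601
outer loop
vertex 2.529 0.949 2.002
vertex 2.293 0.468 1.581
vertex 3.218 -0.389 2.594
endloop
endfacet
facet normal -0.026 0.665 -0.747
outer loop
vertex 2.293 0.468 1.581
vertex 3.182 0.509 1.586
vertex 2.578 0.011 1.164
endloop
endfacet
facet normal -0.762 -0.626 0.166
outer loop
vertex 2.293 0.468 1.581
vertex 2.578 0.011 1.164
vertex 3.218 -0.389 2.594
endloop
endfacet
facet normal -0.027 0.665 -0.746
outer loop
vertex 2.578 0.011 1.164
vertex 3.182 0.509 1.586
vertex 3.216 -0.154 0.994
endloop
endfacet
facet normal -0.283 -0.949 -0.139
outer loop
vertex 2.578 0.011 1.164
vertex 3.216 -0.154 0.994
vertex 3.218 -0.389 2.594
endloop
endfacet
facet normal -0.026 0.665 -0.746
outer loop
vertex 3.216 -0.154 0.994
vertex 3.182 0.509 1.586
vertex 3.835 0.069 1.171
endloop
endfacet
facet normal 0.370 -0.919 -0.135
outer loop
vertex 3.216 -0.154 0.994
vertex 3.835 0.069 1.171
vertex 3.218 -0.389 2.594
endloop
endfacet
facet normal -0.026 0.665 -0.746
outer loop
vertex 3.835 0.069 1.171
vertex 3.182 0.509 1.586
vertex 4.071 0.55 1.592
endloop
endfacet
facet normal 0.815 -0.553 0.175
outer loop
vertex 3.835 0.069 1.171
vertex 4.071 0.55 1.592
vertex 3.218 -0.389 2.594
endloop
endfacet
facet normal -0.026 0.665 -0.746
outer loop
vertex 4.071 0.55 1.592
vertex 3.182 0.509 1.586
vertex 3.787 1.007 2.009
endloop
endfacet
facet normal 0.790 -0.066 0.610
outer loop
vertex 4.071 0.55 1.592
vertex 3.787 1.007 2.009
vertex 3.218 -0.389 2.594
endloop
endfacet
facet normal -0.012 0.329 -0.944
outer loop
vertex 3.237 -3.288 2.709
vertex 2.258 -2.838 2.878
vertex 3.244 -2.395 3.02
endloop
endfacet
facet normal 0.909 -0.143 0.391
outer loop
vertex 3.237 -3.288 2.709
vertex 3.244 -2.395 3.02
vertex 2.282 -3.522 4.842
endloop
endfacet
facet normal -0.011 0.328 -0.945
outer loop
vertex 3.244 -2.395 3.02
vertex 2.258 -2.838 2.878
vertex 2.509 -1.836 3.223
endloop
endfacet
facet normal 0.573 0.526 0.628
outer loop
vertex 3.244 -2.395 3.02
vertex 2.509 -1.836 3.223
vertex 2.282 -3.522 4.842
endloop
endfacet
facet normal -0.012 0.328 -0.945
outer loop
vertex 2.509 -1.836 3.223
vertex 2.258 -2.838 2.878
vertex 1.585 -2.031 3.167
endloop
endfacet
facet normal -0.188 0.693 0.696
outer loop
vertex 2.509 -1.836 3.223
vertex 1.585 -2.031 3.167
vertex 2.282 -3.522 4.842
endloop
endfacet
facet normal -0.011 0.329 -0.944
outer loop
vertex 1.585 -2.031 3.167
vertex 2.258 -2.838 2.878
vertex 1.168 -2.835 2.892
endloop
endfacet
facet normal -0.807 0.233 0.543
outer loop
vertex 1.585 -2.031 3.167
vertex 1.168 -2.835 2.892
vertex 2.282 -3.522 4.842
endloop
endfacet
facet normal -0.011 0.328 -0.944
outer loop
vertex 1.168 -2.835 2.892
vertex 2.258 -2.838 2.878
vertex 1.572 -3.641 2.607
endloop
endfacet
facet normal -0.813 -0.508 0.285
outer loop
vertex 1.168 -2.835 2.892
vertex 1.572 -3.641 2.607
vertex 2.282 -3.522 4.842
endloop
endfacet
facet normal -0.011 0.328 -0.945
outer loop
vertex 1.572 -3.641 2.607
vertex 2.258 -2.838 2.878
vertex 2.493 -3.843 2.526
endloop
endfacet
facet normal -0.203 -0.972 0.116
outer loop
vertex 1.572 -3.641 2.607
vertex 2.493 -3.843 2.526
vertex 2.282 -3.522 4.842
endloop
endfacet
facet normal -0.012 0.328 -0.945
outer loop
vertex 2.493 -3.843 2.526
vertex 2.258 -2.838 2.878
vertex 3.237 -3.288 2.709
endloop
endfacet
facet normal 0.564 -0.810 0.164
outer loop
vertex 2.493 -3.843 2.526
vertex 3.237 -3.288 2.709
vertex 2.282 -3.522 4.842
endloop
endfacet

endsolid


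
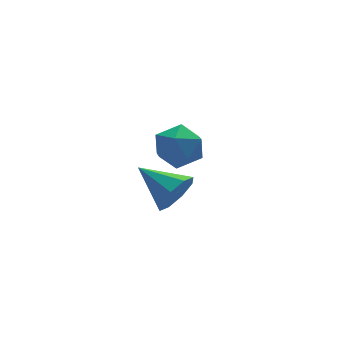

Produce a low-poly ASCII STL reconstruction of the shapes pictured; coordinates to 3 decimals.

solid 
facet normal 0.498 -0.780 -0.379
outer loop
vertex -1.541 -3.538 1.687
vertex -2.314 -3.687 0.978
vertex -1.416 -3.125 1.0
endloop
endfacet
facet normal 0.558 0.662 0.500
outer loop
vertex -1.541 -3.538 1.687
vertex -1.416 -3.125 1.0
vertex -3.346 -2.073 1.762
endloop
endfacet
facet normal 0.498 -0.780 -0.379
outer loop
vertex -1.416 -3.125 1.0
vertex -2.314 -3.687 0.978
vertex -1.818 -3.041 0.3
endloop
endfacet
facet normal 0.431 0.892 -0.140
outer loop
vertex -1.416 -3.125 1.0
vertex -1.818 -3.041 0.3
vertex -3.346 -2.073 1.762
endloop
endfacet
facet normal 0.498 -0.780 -0.379
outer loop
vertex -1.818 -3.041 0.3
vertex -2.314 -3.687 0.978
vertex -2.51 -3.336 -0.003
endloop
endfacet
facet normal -0.074 0.794 -0.603
outer loop
vertex -1.818 -3.041 0.3
vertex -2.51 -3.336 -0.003
vertex -3.346 -2.073 1.762
endloop
endfacet
facet normal 0.498 -0.780 -0.379
outer loop
vertex -2.51 -3.336 -0.003
vertex -2.314 -3.687 0.978
vertex -3.088 -3.837 0.269
endloop
endfacet
facet normal -0.660 0.426 -0.618
outer loop
vertex -2.51 -3.336 -0.003
vertex -3.088 -3.837 0.269
vertex -3.346 -2.073 1.762
endloop
endfacet
facet normal 0.498 -0.780 -0.379
outer loop
vertex -3.088 -3.837 0.269
vertex -2.314 -3.687 0.978
vertex -3.212 -4.25 0.956
endloop
endfacet
facet normal -0.985 0.004 -0.175
outer loop
vertex -3.088 -3.837 0.269
vertex -3.212 -4.25 0.956
vertex -3.346 -2.073 1.762
endloop
endfacet
facet normal 0.498 -0.780 -0.379
outer loop
vertex -3.212 -4.25 0.956
vertex -2.314 -3.687 0.978
vertex -2.811 -4.334 1.656
endloop
endfacet
facet normal -0.857 -0.225 0.464
outer loop
vertex -3.212 -4.25 0.956
vertex -2.811 -4.334 1.656
vertex -3.346 -2.073 1.762
endloop
endfacet
facet normal 0.498 -0.780 -0.379
outer loop
vertex -2.811 -4.334 1.656
vertex -2.314 -3.687 0.978
vertex -2.119 -4.039 1.959
endloop
endfacet
facet normal -0.352 -0.127 0.927
outer loop
vertex -2.811 -4.334 1.656
vertex -2.119 -4.039 1.959
vertex -3.346 -2.073 1.762
endloop
endfacet
facet normal 0.498 -0.780 -0.379
outer loop
vertex -2.119 -4.039 1.959
vertex -2.314 -3.687 0.978
vertex -1.541 -3.538 1.687
endloop
endfacet
facet normal 0.235 0.241 0.942
outer loop
vertex -2.119 -4.039 1.959
vertex -1.541 -3.538 1.687
vertex -3.346 -2.073 1.762
endloop
endfacet
facet normal -0.109 0.830 -0.547
outer loop
vertex 0.174 1.974 -0.936
vertex -1.025 2.024 -0.621
vertex -0.176 2.597 0.078
endloop
endfacet
facet normal 0.554 0.781 -0.288
outer loop
vertex 0.174 1.974 -0.936
vertex -0.176 2.597 0.078
vertex 0.841 1.886 0.107
endloop
endfacet
facet normal 0.837 0.169 -0.521
outer loop
vertex 0.174 1.974 -0.936
vertex 0.841 1.886 0.107
vertex 0.62 0.874 -0.576
endloop
endfacet
facet normal 0.349 -0.161 -0.923
outer loop
vertex 0.174 1.974 -0.936
vertex 0.62 0.874 -0.576
vertex -0.533 0.959 -1.026
endloop
endfacet
facet normal -0.236 0.248 -0.939
outer loop
vertex 0.174 1.974 -0.936
vertex -0.533 0.959 -1.026
vertex -1.025 2.024 -0.621
endloop
endfacet
facet normal 0.511 0.748 0.424
outer loop
vertex 0.841 1.886 0.107
vertex -0.176 2.597 0.078
vertex 0.053 1.881 1.066
endloop
endfacet
facet normal -0.562 0.827 0.005
outer loop
vertex -0.176 2.597 0.078
vertex -1.025 2.024 -0.621
vertex -1.1 1.966 0.616
endloop
endfacet
facet normal -0.767 -0.114 -0.631
outer loop
vertex -1.025 2.024 -0.621
vertex -0.533 0.959 -1.026
vertex -1.321 0.954 -0.067
endloop
endfacet
facet normal 0.179 -0.777 -0.604
outer loop
vertex -0.533 0.959 -1.026
vertex 0.62 0.874 -0.576
vertex -0.304 0.243 -0.038
endloop
endfacet
facet normal 0.969 -0.243 0.047
outer loop
vertex 0.62 0.874 -0.576
vertex 0.841 1.886 0.107
vertex 0.545 0.816 0.661
endloop
endfacet
facet normal -0.349 0.161 0.923
outer loop
vertex -0.654 0.866 0.976
vertex 0.053 1.881 1.066
vertex -1.1 1.966 0.616
endloop
endfacet
facet normal -0.837 -0.169 0.521
outer loop
vertex -0.654 0.866 0.976
vertex -1.1 1.966 0.616
vertex -1.321 0.954 -0.067
endloop
endfacet
facet normal -0.554 -0.781 0.288
outer loop
vertex -0.654 0.866 0.976
vertex -1.321 0.954 -0.067
vertex -0.304 0.243 -0.038
endloop
endfacet
facet normal 0.109 -0.830 0.547
outer loop
vertex -0.654 0.866 0.976
vertex -0.304 0.243 -0.038
vertex 0.545 0.816 0.661
endloop
endfacet
facet normal 0.236 -0.248 0.939
outer loop
vertex -0.654 0.866 0.976
vertex 0.545 0.816 0.661
vertex 0.053 1.881 1.066
endloop
endfacet
facet normal -0.179 0.777 0.604
outer loop
vertex -1.1 1.966 0.616
vertex 0.053 1.881 1.066
vertex -0.176 2.597 0.078
endloop
endfacet
facet normal -0.969 0.243 -0.047
outer loop
vertex -1.321 0.954 -0.067
vertex -1.1 1.966 0.616
vertex -1.025 2.024 -0.621
endloop
endfacet
facet normal -0.511 -0.748 -0.424
outer loop
vertex -0.304 0.243 -0.038
vertex -1.321 0.954 -0.067
vertex -0.533 0.959 -1.026
endloop
endfacet
facet normal 0.562 -0.827 -0.005
outer loop
vertex 0.545 0.816 0.661
vertex -0.304 0.243 -0.038
vertex 0.62 0.874 -0.576
endloop
endfacet
facet normal 0.767 0.114 0.631
outer loop
vertex 0.053 1.881 1.066
vertex 0.545 0.816 0.661
vertex 0.841 1.886 0.107
endloop
endfacet

endsolid


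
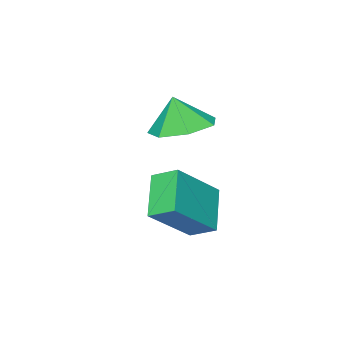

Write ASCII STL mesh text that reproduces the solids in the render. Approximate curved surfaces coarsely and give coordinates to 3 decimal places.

solid 
facet normal -0.150 0.191 -0.970
outer loop
vertex 3.021 -4.546 1.293
vertex 2.343 -3.839 1.537
vertex 3.338 -3.736 1.403
endloop
endfacet
facet normal 0.817 -0.379 0.435
outer loop
vertex 3.021 -4.546 1.293
vertex 3.338 -3.736 1.403
vertex 2.517 -4.061 2.663
endloop
endfacet
facet normal -0.150 0.192 -0.970
outer loop
vertex 3.338 -3.736 1.403
vertex 2.343 -3.839 1.537
vertex 2.906 -3.004 1.615
endloop
endfacet
facet normal 0.767 0.287 0.574
outer loop
vertex 3.338 -3.736 1.403
vertex 2.906 -3.004 1.615
vertex 2.517 -4.061 2.663
endloop
endfacet
facet normal -0.150 0.192 -0.970
outer loop
vertex 2.906 -3.004 1.615
vertex 2.343 -3.839 1.537
vertex 2.049 -2.9 1.768
endloop
endfacet
facet normal 0.209 0.649 0.732
outer loop
vertex 2.906 -3.004 1.615
vertex 2.049 -2.9 1.768
vertex 2.517 -4.061 2.663
endloop
endfacet
facet normal -0.151 0.191 -0.970
outer loop
vertex 2.049 -2.9 1.768
vertex 2.343 -3.839 1.537
vertex 1.414 -3.503 1.748
endloop
endfacet
facet normal -0.436 0.433 0.789
outer loop
vertex 2.049 -2.9 1.768
vertex 1.414 -3.503 1.748
vertex 2.517 -4.061 2.663
endloop
endfacet
facet normal -0.151 0.192 -0.970
outer loop
vertex 1.414 -3.503 1.748
vertex 2.343 -3.839 1.537
vertex 1.477 -4.359 1.569
endloop
endfacet
facet normal -0.683 -0.197 0.703
outer loop
vertex 1.414 -3.503 1.748
vertex 1.477 -4.359 1.569
vertex 2.517 -4.061 2.663
endloop
endfacet
facet normal -0.151 0.192 -0.970
outer loop
vertex 1.477 -4.359 1.569
vertex 2.343 -3.839 1.537
vertex 2.193 -4.823 1.366
endloop
endfacet
facet normal -0.346 -0.769 0.538
outer loop
vertex 1.477 -4.359 1.569
vertex 2.193 -4.823 1.366
vertex 2.517 -4.061 2.663
endloop
endfacet
facet normal -0.150 0.191 -0.970
outer loop
vertex 2.193 -4.823 1.366
vertex 2.343 -3.839 1.537
vertex 3.021 -4.546 1.293
endloop
endfacet
facet normal 0.321 -0.849 0.419
outer loop
vertex 2.193 -4.823 1.366
vertex 3.021 -4.546 1.293
vertex 2.517 -4.061 2.663
endloop
endfacet
facet normal -0.537 -0.495 0.683
outer loop
vertex 3.8 -2.476 0.661
vertex 2.299 -2.432 -0.488
vertex 4.053 -3.249 0.3
endloop
endfacet
facet normal 0.794 -0.024 0.608
outer loop
vertex 4.881 -2.488 -0.752
vertex 3.8 -2.476 0.661
vertex 4.053 -3.249 0.3
endloop
endfacet
facet normal -0.537 -0.495 0.683
outer loop
vertex 4.053 -3.249 0.3
vertex 2.299 -2.432 -0.488
vertex 2.553 -3.206 -0.849
endloop
endfacet
facet normal 0.285 -0.869 -0.404
outer loop
vertex 2.553 -3.206 -0.849
vertex 4.881 -2.488 -0.752
vertex 4.053 -3.249 0.3
endloop
endfacet
facet normal -0.284 0.869 0.405
outer loop
vertex 3.8 -2.476 0.661
vertex 3.127 -1.671 -1.54
vertex 2.299 -2.432 -0.488
endloop
endfacet
facet normal 0.794 -0.023 0.608
outer loop
vertex 4.627 -1.714 -0.391
vertex 3.8 -2.476 0.661
vertex 4.881 -2.488 -0.752
endloop
endfacet
facet normal -0.285 0.869 0.405
outer loop
vertex 4.627 -1.714 -0.391
vertex 3.127 -1.671 -1.54
vertex 3.8 -2.476 0.661
endloop
endfacet
facet normal -0.794 0.023 -0.608
outer loop
vertex 2.299 -2.432 -0.488
vertex 3.127 -1.671 -1.54
vertex 2.553 -3.206 -0.849
endloop
endfacet
facet normal 0.285 -0.869 -0.405
outer loop
vertex 3.38 -2.444 -1.901
vertex 4.881 -2.488 -0.752
vertex 2.553 -3.206 -0.849
endloop
endfacet
facet normal -0.794 0.024 -0.607
outer loop
vertex 2.553 -3.206 -0.849
vertex 3.127 -1.671 -1.54
vertex 3.38 -2.444 -1.901
endloop
endfacet
facet normal 0.537 0.495 -0.683
outer loop
vertex 3.38 -2.444 -1.901
vertex 4.627 -1.714 -0.391
vertex 4.881 -2.488 -0.752
endloop
endfacet
facet normal 0.537 0.495 -0.683
outer loop
vertex 3.127 -1.671 -1.54
vertex 4.627 -1.714 -0.391
vertex 3.38 -2.444 -1.901
endloop
endfacet

endsolid


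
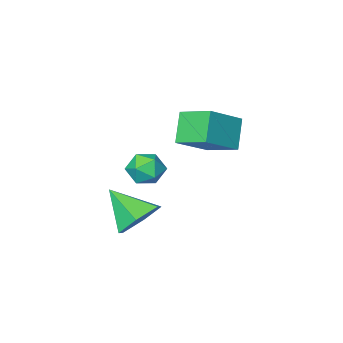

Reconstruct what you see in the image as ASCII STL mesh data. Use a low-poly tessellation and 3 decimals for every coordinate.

solid 
facet normal -0.305 0.733 -0.609
outer loop
vertex 1.336 4.013 -1.949
vertex 0.897 4.515 -1.125
vertex 1.904 4.713 -1.391
endloop
endfacet
facet normal 0.840 -0.482 -0.250
outer loop
vertex 1.336 4.013 -1.949
vertex 1.904 4.713 -1.391
vertex 1.443 3.205 -0.035
endloop
endfacet
facet normal -0.305 0.732 -0.609
outer loop
vertex 1.904 4.713 -1.391
vertex 0.897 4.515 -1.125
vertex 1.465 5.215 -0.568
endloop
endfacet
facet normal 0.902 0.101 0.419
outer loop
vertex 1.904 4.713 -1.391
vertex 1.465 5.215 -0.568
vertex 1.443 3.205 -0.035
endloop
endfacet
facet normal -0.305 0.732 -0.609
outer loop
vertex 1.465 5.215 -0.568
vertex 0.897 4.515 -1.125
vertex 0.459 5.018 -0.301
endloop
endfacet
facet normal 0.203 0.249 0.947
outer loop
vertex 1.465 5.215 -0.568
vertex 0.459 5.018 -0.301
vertex 1.443 3.205 -0.035
endloop
endfacet
facet normal -0.304 0.732 -0.609
outer loop
vertex 0.459 5.018 -0.301
vertex 0.897 4.515 -1.125
vertex -0.109 4.318 -0.859
endloop
endfacet
facet normal -0.562 -0.187 0.806
outer loop
vertex 0.459 5.018 -0.301
vertex -0.109 4.318 -0.859
vertex 1.443 3.205 -0.035
endloop
endfacet
facet normal -0.304 0.732 -0.609
outer loop
vertex -0.109 4.318 -0.859
vertex 0.897 4.515 -1.125
vertex 0.329 3.815 -1.683
endloop
endfacet
facet normal -0.624 -0.769 0.137
outer loop
vertex -0.109 4.318 -0.859
vertex 0.329 3.815 -1.683
vertex 1.443 3.205 -0.035
endloop
endfacet
facet normal -0.305 0.733 -0.609
outer loop
vertex 0.329 3.815 -1.683
vertex 0.897 4.515 -1.125
vertex 1.336 4.013 -1.949
endloop
endfacet
facet normal 0.077 -0.917 -0.391
outer loop
vertex 0.329 3.815 -1.683
vertex 1.336 4.013 -1.949
vertex 1.443 3.205 -0.035
endloop
endfacet
facet normal -0.994 -0.087 0.071
outer loop
vertex -0.699 3.746 0.697
vertex -0.661 3.014 0.329
vertex -0.607 3.066 1.146
endloop
endfacet
facet normal -0.733 0.303 0.609
outer loop
vertex -0.699 3.746 0.697
vertex -0.607 3.066 1.146
vertex -0.177 3.74 1.329
endloop
endfacet
facet normal -0.389 0.860 0.329
outer loop
vertex -0.699 3.746 0.697
vertex -0.177 3.74 1.329
vertex 0.035 4.105 0.626
endloop
endfacet
facet normal -0.436 0.815 -0.382
outer loop
vertex -0.699 3.746 0.697
vertex 0.035 4.105 0.626
vertex -0.264 3.656 0.008
endloop
endfacet
facet normal -0.809 0.230 -0.541
outer loop
vertex -0.699 3.746 0.697
vertex -0.264 3.656 0.008
vertex -0.661 3.014 0.329
endloop
endfacet
facet normal -0.258 -0.096 0.961
outer loop
vertex -0.177 3.74 1.329
vertex -0.607 3.066 1.146
vertex 0.184 3.004 1.352
endloop
endfacet
facet normal -0.680 -0.728 0.091
outer loop
vertex -0.607 3.066 1.146
vertex -0.661 3.014 0.329
vertex -0.115 2.555 0.734
endloop
endfacet
facet normal -0.380 -0.215 -0.900
outer loop
vertex -0.661 3.014 0.329
vertex -0.264 3.656 0.008
vertex 0.097 2.92 0.031
endloop
endfacet
facet normal 0.225 0.733 -0.642
outer loop
vertex -0.264 3.656 0.008
vertex 0.035 4.105 0.626
vertex 0.527 3.594 0.214
endloop
endfacet
facet normal 0.300 0.807 0.509
outer loop
vertex 0.035 4.105 0.626
vertex -0.177 3.74 1.329
vertex 0.581 3.646 1.031
endloop
endfacet
facet normal 0.436 -0.815 0.382
outer loop
vertex 0.619 2.914 0.663
vertex 0.184 3.004 1.352
vertex -0.115 2.555 0.734
endloop
endfacet
facet normal 0.389 -0.860 -0.329
outer loop
vertex 0.619 2.914 0.663
vertex -0.115 2.555 0.734
vertex 0.097 2.92 0.031
endloop
endfacet
facet normal 0.733 -0.303 -0.609
outer loop
vertex 0.619 2.914 0.663
vertex 0.097 2.92 0.031
vertex 0.527 3.594 0.214
endloop
endfacet
facet normal 0.994 0.087 -0.071
outer loop
vertex 0.619 2.914 0.663
vertex 0.527 3.594 0.214
vertex 0.581 3.646 1.031
endloop
endfacet
facet normal 0.809 -0.230 0.541
outer loop
vertex 0.619 2.914 0.663
vertex 0.581 3.646 1.031
vertex 0.184 3.004 1.352
endloop
endfacet
facet normal -0.225 -0.733 0.642
outer loop
vertex -0.115 2.555 0.734
vertex 0.184 3.004 1.352
vertex -0.607 3.066 1.146
endloop
endfacet
facet normal -0.300 -0.807 -0.509
outer loop
vertex 0.097 2.92 0.031
vertex -0.115 2.555 0.734
vertex -0.661 3.014 0.329
endloop
endfacet
facet normal 0.258 0.096 -0.961
outer loop
vertex 0.527 3.594 0.214
vertex 0.097 2.92 0.031
vertex -0.264 3.656 0.008
endloop
endfacet
facet normal 0.680 0.728 -0.091
outer loop
vertex 0.581 3.646 1.031
vertex 0.527 3.594 0.214
vertex 0.035 4.105 0.626
endloop
endfacet
facet normal 0.380 0.215 0.900
outer loop
vertex 0.184 3.004 1.352
vertex 0.581 3.646 1.031
vertex -0.177 3.74 1.329
endloop
endfacet
facet normal -0.842 -0.124 -0.525
outer loop
vertex -3.761 1.904 1.54
vertex -4.284 3.231 2.065
vertex -3.145 2.601 0.389
endloop
endfacet
facet normal 0.344 -0.873 -0.345
outer loop
vertex -1.596 2.829 1.355
vertex -3.761 1.904 1.54
vertex -3.145 2.601 0.389
endloop
endfacet
facet normal -0.842 -0.124 -0.526
outer loop
vertex -3.145 2.601 0.389
vertex -4.284 3.231 2.065
vertex -3.668 3.929 0.914
endloop
endfacet
facet normal 0.416 0.471 -0.778
outer loop
vertex -3.668 3.929 0.914
vertex -1.596 2.829 1.355
vertex -3.145 2.601 0.389
endloop
endfacet
facet normal -0.416 -0.472 0.778
outer loop
vertex -3.761 1.904 1.54
vertex -2.735 3.459 3.031
vertex -4.284 3.231 2.065
endloop
endfacet
facet normal 0.344 -0.873 -0.346
outer loop
vertex -2.212 2.131 2.506
vertex -3.761 1.904 1.54
vertex -1.596 2.829 1.355
endloop
endfacet
facet normal -0.416 -0.471 0.778
outer loop
vertex -2.212 2.131 2.506
vertex -2.735 3.459 3.031
vertex -3.761 1.904 1.54
endloop
endfacet
facet normal -0.344 0.873 0.345
outer loop
vertex -4.284 3.231 2.065
vertex -2.735 3.459 3.031
vertex -3.668 3.929 0.914
endloop
endfacet
facet normal 0.416 0.472 -0.778
outer loop
vertex -2.119 4.156 1.88
vertex -1.596 2.829 1.355
vertex -3.668 3.929 0.914
endloop
endfacet
facet normal -0.343 0.873 0.345
outer loop
vertex -3.668 3.929 0.914
vertex -2.735 3.459 3.031
vertex -2.119 4.156 1.88
endloop
endfacet
facet normal 0.842 0.124 0.526
outer loop
vertex -2.119 4.156 1.88
vertex -2.212 2.131 2.506
vertex -1.596 2.829 1.355
endloop
endfacet
facet normal 0.842 0.124 0.525
outer loop
vertex -2.735 3.459 3.031
vertex -2.212 2.131 2.506
vertex -2.119 4.156 1.88
endloop
endfacet

endsolid


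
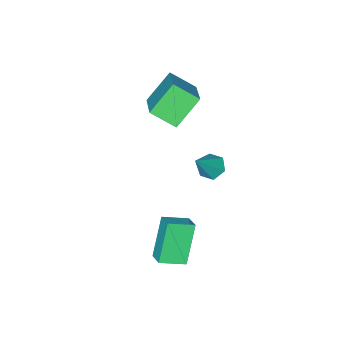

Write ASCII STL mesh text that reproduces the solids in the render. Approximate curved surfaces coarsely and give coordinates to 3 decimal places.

solid 
facet normal -0.477 -0.241 0.845
outer loop
vertex 1.688 1.861 -1.223
vertex 0.699 2.486 -1.603
vertex 1.382 1.15 -1.598
endloop
endfacet
facet normal 0.804 -0.509 0.309
outer loop
vertex 2.341 1.634 -3.297
vertex 1.688 1.861 -1.223
vertex 1.382 1.15 -1.598
endloop
endfacet
facet normal -0.477 -0.241 0.845
outer loop
vertex 1.382 1.15 -1.598
vertex 0.699 2.486 -1.603
vertex 0.394 1.775 -1.978
endloop
endfacet
facet normal -0.355 -0.827 -0.436
outer loop
vertex 0.394 1.775 -1.978
vertex 2.341 1.634 -3.297
vertex 1.382 1.15 -1.598
endloop
endfacet
facet normal 0.355 0.827 0.436
outer loop
vertex 1.688 1.861 -1.223
vertex 1.658 2.97 -3.302
vertex 0.699 2.486 -1.603
endloop
endfacet
facet normal 0.804 -0.508 0.309
outer loop
vertex 2.646 2.345 -2.922
vertex 1.688 1.861 -1.223
vertex 2.341 1.634 -3.297
endloop
endfacet
facet normal 0.355 0.827 0.436
outer loop
vertex 2.646 2.345 -2.922
vertex 1.658 2.97 -3.302
vertex 1.688 1.861 -1.223
endloop
endfacet
facet normal -0.804 0.508 -0.309
outer loop
vertex 0.699 2.486 -1.603
vertex 1.658 2.97 -3.302
vertex 0.394 1.775 -1.978
endloop
endfacet
facet normal -0.355 -0.827 -0.436
outer loop
vertex 1.352 2.259 -3.677
vertex 2.341 1.634 -3.297
vertex 0.394 1.775 -1.978
endloop
endfacet
facet normal -0.804 0.509 -0.308
outer loop
vertex 0.394 1.775 -1.978
vertex 1.658 2.97 -3.302
vertex 1.352 2.259 -3.677
endloop
endfacet
facet normal 0.477 0.241 -0.845
outer loop
vertex 1.352 2.259 -3.677
vertex 2.646 2.345 -2.922
vertex 2.341 1.634 -3.297
endloop
endfacet
facet normal 0.477 0.240 -0.845
outer loop
vertex 1.658 2.97 -3.302
vertex 2.646 2.345 -2.922
vertex 1.352 2.259 -3.677
endloop
endfacet
facet normal -0.542 -0.687 -0.484
outer loop
vertex -3.628 -3.738 1.398
vertex -4.256 -2.718 0.654
vertex -2.36 -3.864 0.155
endloop
endfacet
facet normal 0.445 -0.724 0.527
outer loop
vertex -1.204 -2.402 1.186
vertex -3.628 -3.738 1.398
vertex -2.36 -3.864 0.155
endloop
endfacet
facet normal -0.542 -0.687 -0.484
outer loop
vertex -2.36 -3.864 0.155
vertex -4.256 -2.718 0.654
vertex -2.988 -2.844 -0.589
endloop
endfacet
facet normal 0.712 -0.071 -0.698
outer loop
vertex -2.988 -2.844 -0.589
vertex -1.204 -2.402 1.186
vertex -2.36 -3.864 0.155
endloop
endfacet
facet normal -0.712 0.071 0.698
outer loop
vertex -3.628 -3.738 1.398
vertex -3.1 -1.256 1.685
vertex -4.256 -2.718 0.654
endloop
endfacet
facet normal 0.445 -0.724 0.527
outer loop
vertex -2.472 -2.276 2.429
vertex -3.628 -3.738 1.398
vertex -1.204 -2.402 1.186
endloop
endfacet
facet normal -0.712 0.071 0.698
outer loop
vertex -2.472 -2.276 2.429
vertex -3.1 -1.256 1.685
vertex -3.628 -3.738 1.398
endloop
endfacet
facet normal -0.445 0.724 -0.527
outer loop
vertex -4.256 -2.718 0.654
vertex -3.1 -1.256 1.685
vertex -2.988 -2.844 -0.589
endloop
endfacet
facet normal 0.712 -0.071 -0.698
outer loop
vertex -1.832 -1.382 0.442
vertex -1.204 -2.402 1.186
vertex -2.988 -2.844 -0.589
endloop
endfacet
facet normal -0.445 0.724 -0.527
outer loop
vertex -2.988 -2.844 -0.589
vertex -3.1 -1.256 1.685
vertex -1.832 -1.382 0.442
endloop
endfacet
facet normal 0.542 0.687 0.484
outer loop
vertex -1.832 -1.382 0.442
vertex -2.472 -2.276 2.429
vertex -1.204 -2.402 1.186
endloop
endfacet
facet normal 0.542 0.687 0.484
outer loop
vertex -3.1 -1.256 1.685
vertex -2.472 -2.276 2.429
vertex -1.832 -1.382 0.442
endloop
endfacet
facet normal -0.624 -0.068 -0.778
outer loop
vertex -3.622 -0.879 -4.458
vertex -3.979 -1.382 -4.128
vertex -4.159 -0.711 -4.042
endloop
endfacet
facet normal 0.336 0.940 0.054
outer loop
vertex -3.622 -0.879 -4.458
vertex -4.159 -0.711 -4.042
vertex -2.841 -1.258 -2.712
endloop
endfacet
facet normal -0.625 -0.068 -0.778
outer loop
vertex -4.159 -0.711 -4.042
vertex -3.979 -1.382 -4.128
vertex -4.516 -1.215 -3.711
endloop
endfacet
facet normal -0.364 0.678 0.639
outer loop
vertex -4.159 -0.711 -4.042
vertex -4.516 -1.215 -3.711
vertex -2.841 -1.258 -2.712
endloop
endfacet
facet normal -0.625 -0.069 -0.777
outer loop
vertex -4.516 -1.215 -3.711
vertex -3.979 -1.382 -4.128
vertex -4.335 -1.886 -3.797
endloop
endfacet
facet normal -0.502 -0.242 0.831
outer loop
vertex -4.516 -1.215 -3.711
vertex -4.335 -1.886 -3.797
vertex -2.841 -1.258 -2.712
endloop
endfacet
facet normal -0.625 -0.069 -0.777
outer loop
vertex -4.335 -1.886 -3.797
vertex -3.979 -1.382 -4.128
vertex -3.798 -2.053 -4.214
endloop
endfacet
facet normal 0.060 -0.898 0.437
outer loop
vertex -4.335 -1.886 -3.797
vertex -3.798 -2.053 -4.214
vertex -2.841 -1.258 -2.712
endloop
endfacet
facet normal -0.624 -0.069 -0.778
outer loop
vertex -3.798 -2.053 -4.214
vertex -3.979 -1.382 -4.128
vertex -3.442 -1.549 -4.544
endloop
endfacet
facet normal 0.759 -0.634 -0.148
outer loop
vertex -3.798 -2.053 -4.214
vertex -3.442 -1.549 -4.544
vertex -2.841 -1.258 -2.712
endloop
endfacet
facet normal -0.624 -0.068 -0.778
outer loop
vertex -3.442 -1.549 -4.544
vertex -3.979 -1.382 -4.128
vertex -3.622 -0.879 -4.458
endloop
endfacet
facet normal 0.897 0.284 -0.339
outer loop
vertex -3.442 -1.549 -4.544
vertex -3.622 -0.879 -4.458
vertex -2.841 -1.258 -2.712
endloop
endfacet

endsolid
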